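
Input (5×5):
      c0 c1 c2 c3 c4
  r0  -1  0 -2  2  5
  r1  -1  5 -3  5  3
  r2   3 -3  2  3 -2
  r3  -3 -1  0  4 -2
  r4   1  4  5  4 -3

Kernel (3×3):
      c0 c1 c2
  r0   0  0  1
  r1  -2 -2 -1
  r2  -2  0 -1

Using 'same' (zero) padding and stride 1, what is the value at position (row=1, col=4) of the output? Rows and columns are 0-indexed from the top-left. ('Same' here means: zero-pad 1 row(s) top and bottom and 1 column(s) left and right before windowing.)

The receptive field on the zero-padded input at this output position is [2 5 0 / 5 3 0 / 3 -2 0]. Elementwise product with the kernel and sum: 0·1 + 5·-2 + 3·-2 + 0·-1 + 3·-2 + 0·-1.

-22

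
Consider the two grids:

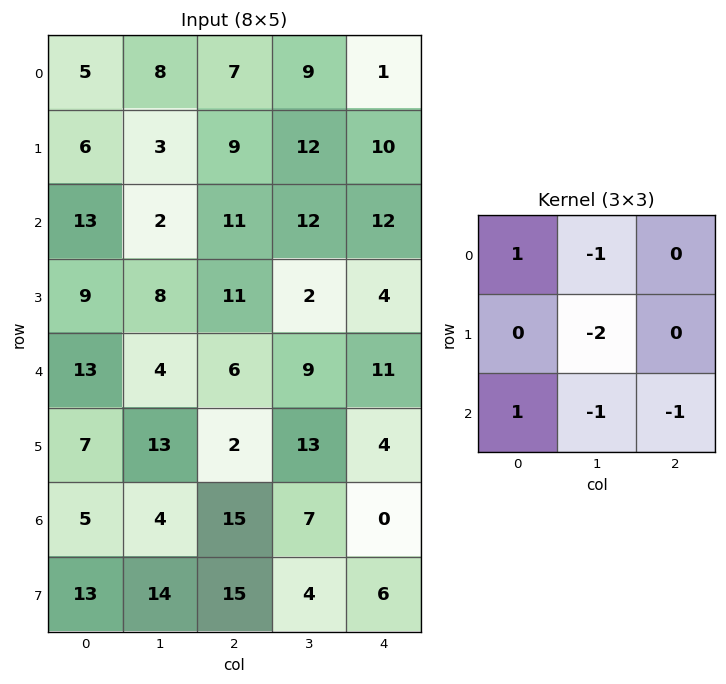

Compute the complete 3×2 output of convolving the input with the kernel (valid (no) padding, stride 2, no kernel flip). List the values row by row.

Output[0,0]: The receptive field on the input at this output position is [5 8 7 / 6 3 9 / 13 2 11]. Elementwise product with the kernel and sum: 5·1 + 8·-1 + 3·-2 + 13·1 + 2·-1 + 11·-1.

-9 -39
-2 -19
-31 -21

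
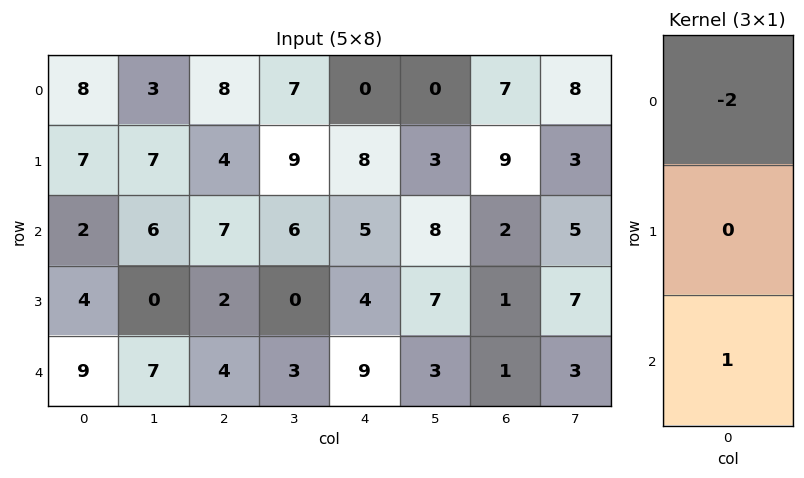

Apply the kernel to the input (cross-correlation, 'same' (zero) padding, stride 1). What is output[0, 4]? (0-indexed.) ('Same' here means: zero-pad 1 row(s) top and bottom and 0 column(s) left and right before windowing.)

The receptive field on the zero-padded input at this output position is [0 / 0 / 8]. Elementwise product with the kernel and sum: 0·-2 + 8·1.

8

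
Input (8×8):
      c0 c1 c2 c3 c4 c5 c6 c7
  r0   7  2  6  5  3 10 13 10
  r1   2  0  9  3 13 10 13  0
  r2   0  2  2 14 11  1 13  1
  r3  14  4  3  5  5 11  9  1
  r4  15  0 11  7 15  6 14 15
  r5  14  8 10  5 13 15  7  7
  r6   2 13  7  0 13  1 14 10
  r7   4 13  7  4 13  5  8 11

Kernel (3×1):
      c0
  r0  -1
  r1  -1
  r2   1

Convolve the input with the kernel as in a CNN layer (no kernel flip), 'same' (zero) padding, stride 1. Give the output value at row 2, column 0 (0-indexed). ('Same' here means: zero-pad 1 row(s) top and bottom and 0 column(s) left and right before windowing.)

The receptive field on the zero-padded input at this output position is [2 / 0 / 14]. Elementwise product with the kernel and sum: 2·-1 + 0·-1 + 14·1.

12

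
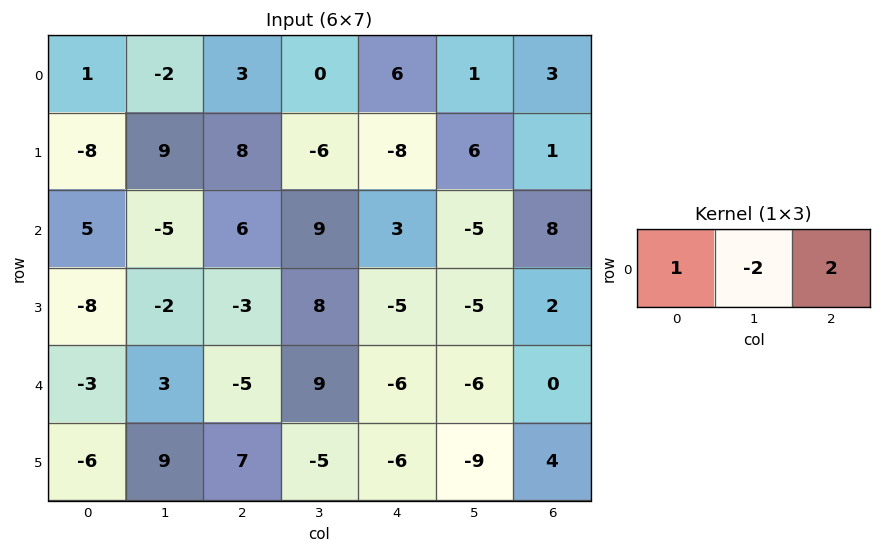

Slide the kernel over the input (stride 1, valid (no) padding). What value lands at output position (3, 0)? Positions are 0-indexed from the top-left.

The receptive field on the input at this output position is [-8 -2 -3]. Elementwise product with the kernel and sum: -8·1 + -2·-2 + -3·2.

-10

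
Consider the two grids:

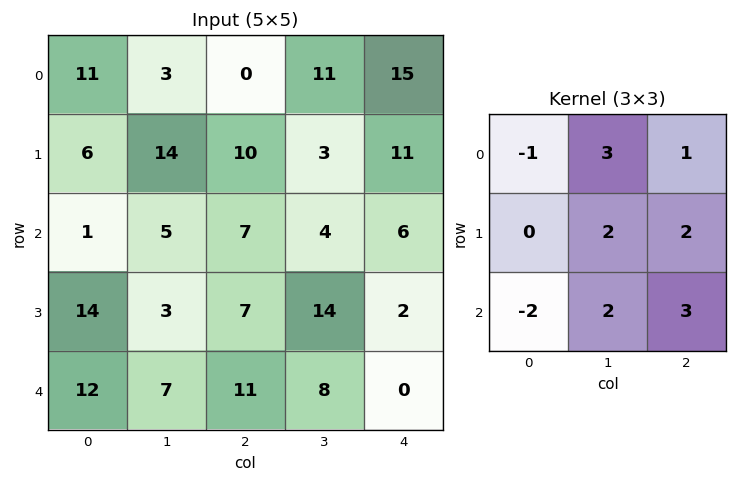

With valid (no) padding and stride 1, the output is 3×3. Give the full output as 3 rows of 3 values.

75 50 88
69 91 50
64 94 37

Output[0,0]: The receptive field on the input at this output position is [11 3 0 / 6 14 10 / 1 5 7]. Elementwise product with the kernel and sum: 11·-1 + 3·3 + 0·1 + 14·2 + 10·2 + 1·-2 + 5·2 + 7·3.
Output[0,1]: The receptive field on the input at this output position is [3 0 11 / 14 10 3 / 5 7 4]. Elementwise product with the kernel and sum: 3·-1 + 0·3 + 11·1 + 10·2 + 3·2 + 5·-2 + 7·2 + 4·3.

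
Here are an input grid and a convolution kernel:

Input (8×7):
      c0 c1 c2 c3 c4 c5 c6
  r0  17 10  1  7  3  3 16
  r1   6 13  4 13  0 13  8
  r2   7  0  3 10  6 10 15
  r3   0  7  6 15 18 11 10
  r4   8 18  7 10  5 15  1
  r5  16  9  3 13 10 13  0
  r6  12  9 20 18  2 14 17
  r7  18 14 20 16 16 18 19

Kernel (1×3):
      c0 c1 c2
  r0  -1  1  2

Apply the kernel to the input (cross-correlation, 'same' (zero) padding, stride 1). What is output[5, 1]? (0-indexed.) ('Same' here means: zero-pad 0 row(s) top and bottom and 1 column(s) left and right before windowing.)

-1

The receptive field on the zero-padded input at this output position is [16 9 3]. Elementwise product with the kernel and sum: 16·-1 + 9·1 + 3·2.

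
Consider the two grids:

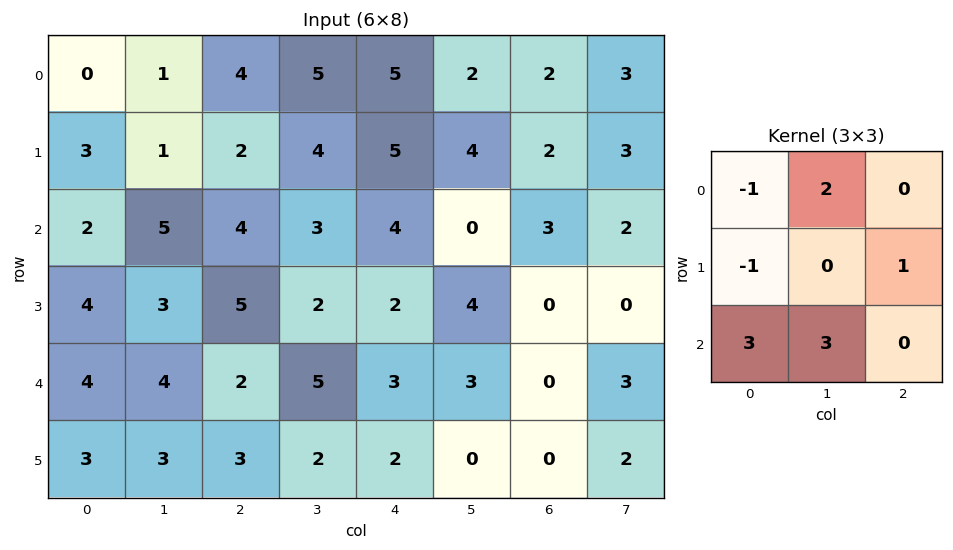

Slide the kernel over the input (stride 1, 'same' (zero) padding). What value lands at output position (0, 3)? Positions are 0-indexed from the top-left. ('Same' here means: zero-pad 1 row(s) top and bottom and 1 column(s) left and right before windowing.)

The receptive field on the zero-padded input at this output position is [0 0 0 / 4 5 5 / 2 4 5]. Elementwise product with the kernel and sum: 0·-1 + 0·2 + 4·-1 + 5·1 + 2·3 + 4·3.

19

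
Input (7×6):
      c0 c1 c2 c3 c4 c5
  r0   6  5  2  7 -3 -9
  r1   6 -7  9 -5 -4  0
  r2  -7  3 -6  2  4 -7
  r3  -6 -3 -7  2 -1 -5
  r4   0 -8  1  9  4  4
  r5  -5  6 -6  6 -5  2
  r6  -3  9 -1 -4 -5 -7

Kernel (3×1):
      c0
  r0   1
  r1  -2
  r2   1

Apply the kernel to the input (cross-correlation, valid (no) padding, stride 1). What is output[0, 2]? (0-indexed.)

The receptive field on the input at this output position is [2 / 9 / -6]. Elementwise product with the kernel and sum: 2·1 + 9·-2 + -6·1.

-22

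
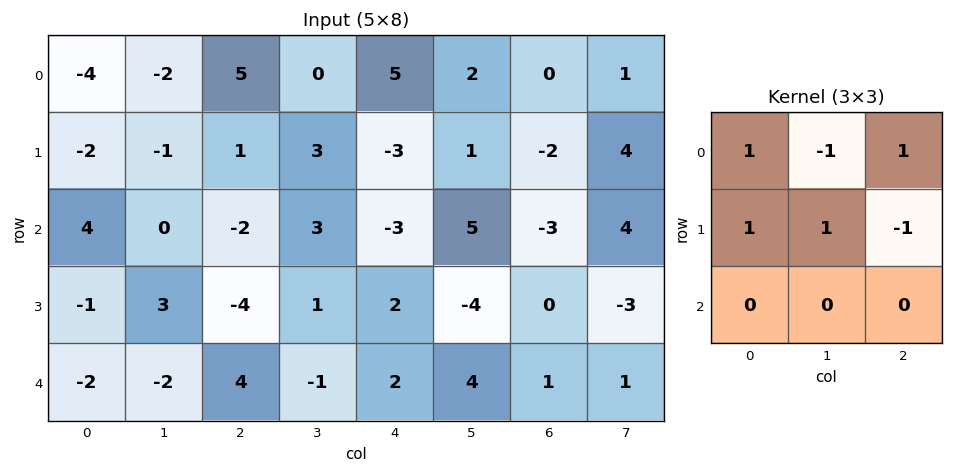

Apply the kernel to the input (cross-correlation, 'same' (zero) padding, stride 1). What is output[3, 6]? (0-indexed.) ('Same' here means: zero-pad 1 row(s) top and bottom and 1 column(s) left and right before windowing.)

The receptive field on the zero-padded input at this output position is [5 -3 4 / -4 0 -3 / 4 1 1]. Elementwise product with the kernel and sum: 5·1 + -3·-1 + 4·1 + -4·1 + 0·1 + -3·-1.

11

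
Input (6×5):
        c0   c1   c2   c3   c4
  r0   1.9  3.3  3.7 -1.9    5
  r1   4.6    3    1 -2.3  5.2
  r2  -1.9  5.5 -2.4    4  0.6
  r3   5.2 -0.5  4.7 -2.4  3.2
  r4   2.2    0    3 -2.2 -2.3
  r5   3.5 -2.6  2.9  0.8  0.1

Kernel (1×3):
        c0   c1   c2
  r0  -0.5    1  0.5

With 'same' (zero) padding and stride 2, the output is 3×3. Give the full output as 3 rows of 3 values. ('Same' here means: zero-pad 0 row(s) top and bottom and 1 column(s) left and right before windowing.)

3.55 1.1 5.95
0.85 -3.15 -1.4
2.2 1.9 -1.2

Output[0,0]: The receptive field on the zero-padded input at this output position is [0 1.9 3.3]. Elementwise product with the kernel and sum: 0·-0.5 + 1.9·1 + 3.3·0.5.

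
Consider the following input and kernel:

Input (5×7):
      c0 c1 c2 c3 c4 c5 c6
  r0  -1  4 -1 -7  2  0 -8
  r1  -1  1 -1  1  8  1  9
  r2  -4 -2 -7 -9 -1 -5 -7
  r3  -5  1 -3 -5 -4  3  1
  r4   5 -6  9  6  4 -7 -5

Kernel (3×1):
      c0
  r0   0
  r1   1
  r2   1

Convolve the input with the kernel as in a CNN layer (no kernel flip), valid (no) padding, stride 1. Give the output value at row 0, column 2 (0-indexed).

-8

The receptive field on the input at this output position is [-1 / -1 / -7]. Elementwise product with the kernel and sum: -1·1 + -7·1.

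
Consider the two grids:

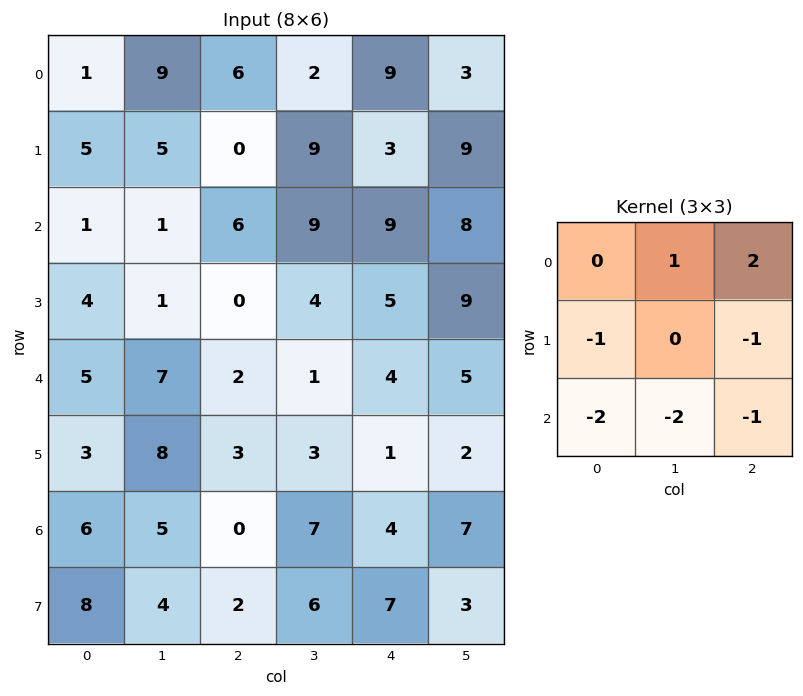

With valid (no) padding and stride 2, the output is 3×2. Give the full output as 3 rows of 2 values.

Output[0,0]: The receptive field on the input at this output position is [1 9 6 / 5 5 0 / 1 1 6]. Elementwise product with the kernel and sum: 9·1 + 6·2 + 5·-1 + 0·-1 + 1·-2 + 1·-2 + 6·-1.
Output[0,1]: The receptive field on the input at this output position is [6 2 9 / 0 9 3 / 6 9 9]. Elementwise product with the kernel and sum: 2·1 + 9·2 + 0·-1 + 3·-1 + 6·-2 + 9·-2 + 9·-1.

6 -22
-17 12
-17 -13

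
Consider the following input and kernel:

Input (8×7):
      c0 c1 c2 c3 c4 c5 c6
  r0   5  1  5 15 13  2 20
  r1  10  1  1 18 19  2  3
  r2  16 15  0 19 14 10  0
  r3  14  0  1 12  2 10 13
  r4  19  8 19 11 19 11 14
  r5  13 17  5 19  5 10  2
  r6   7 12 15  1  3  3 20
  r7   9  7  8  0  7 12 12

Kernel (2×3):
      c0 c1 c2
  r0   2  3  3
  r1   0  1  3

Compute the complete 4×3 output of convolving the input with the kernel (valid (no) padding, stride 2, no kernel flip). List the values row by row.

Output[0,0]: The receptive field on the input at this output position is [5 1 5 / 10 1 1]. Elementwise product with the kernel and sum: 5·2 + 1·3 + 5·3 + 1·1 + 1·3.

32 169 103
80 117 107
151 162 129
126 63 123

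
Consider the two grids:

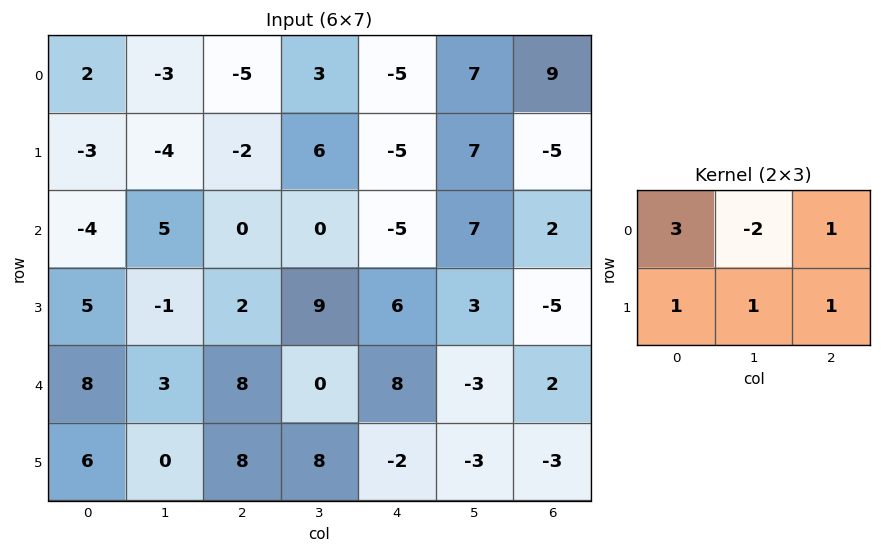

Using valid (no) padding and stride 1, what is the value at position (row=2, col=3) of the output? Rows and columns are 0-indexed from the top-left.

35

The receptive field on the input at this output position is [0 -5 7 / 9 6 3]. Elementwise product with the kernel and sum: 0·3 + -5·-2 + 7·1 + 9·1 + 6·1 + 3·1.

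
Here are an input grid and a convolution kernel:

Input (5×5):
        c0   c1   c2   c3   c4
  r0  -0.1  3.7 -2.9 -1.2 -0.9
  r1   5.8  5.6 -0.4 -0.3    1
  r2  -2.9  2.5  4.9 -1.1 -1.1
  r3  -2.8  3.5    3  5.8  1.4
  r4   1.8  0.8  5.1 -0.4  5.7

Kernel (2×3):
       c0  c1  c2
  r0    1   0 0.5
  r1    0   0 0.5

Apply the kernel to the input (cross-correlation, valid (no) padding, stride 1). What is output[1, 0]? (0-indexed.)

8.05

The receptive field on the input at this output position is [5.8 5.6 -0.4 / -2.9 2.5 4.9]. Elementwise product with the kernel and sum: 5.8·1 + -0.4·0.5 + 4.9·0.5.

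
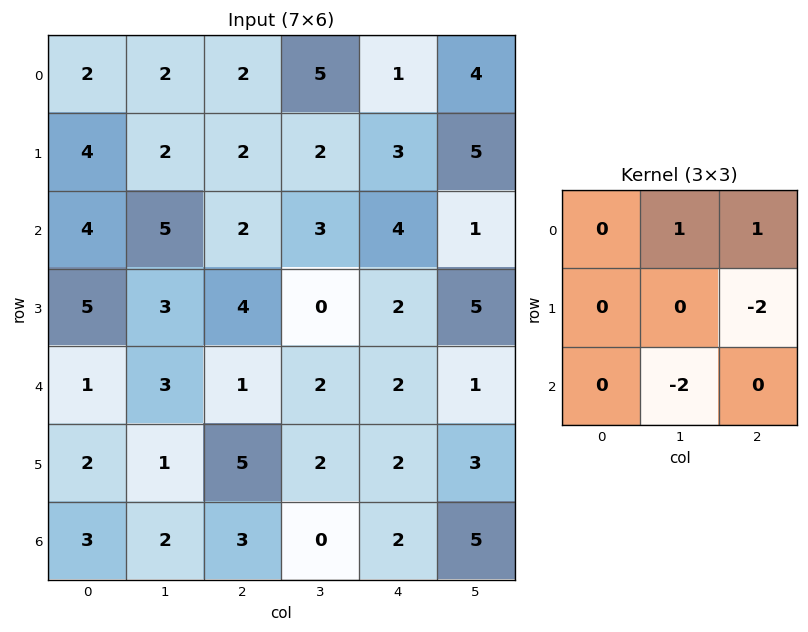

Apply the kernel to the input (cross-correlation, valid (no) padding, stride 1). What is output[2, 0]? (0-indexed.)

-7

The receptive field on the input at this output position is [4 5 2 / 5 3 4 / 1 3 1]. Elementwise product with the kernel and sum: 5·1 + 2·1 + 4·-2 + 3·-2.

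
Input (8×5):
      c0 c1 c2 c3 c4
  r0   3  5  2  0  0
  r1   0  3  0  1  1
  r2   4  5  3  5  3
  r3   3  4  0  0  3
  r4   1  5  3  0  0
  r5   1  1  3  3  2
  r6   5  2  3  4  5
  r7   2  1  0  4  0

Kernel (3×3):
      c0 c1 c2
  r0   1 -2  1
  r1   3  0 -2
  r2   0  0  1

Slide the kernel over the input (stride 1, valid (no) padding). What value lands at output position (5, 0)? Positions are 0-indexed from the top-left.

11

The receptive field on the input at this output position is [1 1 3 / 5 2 3 / 2 1 0]. Elementwise product with the kernel and sum: 1·1 + 1·-2 + 3·1 + 5·3 + 3·-2 + 0·1.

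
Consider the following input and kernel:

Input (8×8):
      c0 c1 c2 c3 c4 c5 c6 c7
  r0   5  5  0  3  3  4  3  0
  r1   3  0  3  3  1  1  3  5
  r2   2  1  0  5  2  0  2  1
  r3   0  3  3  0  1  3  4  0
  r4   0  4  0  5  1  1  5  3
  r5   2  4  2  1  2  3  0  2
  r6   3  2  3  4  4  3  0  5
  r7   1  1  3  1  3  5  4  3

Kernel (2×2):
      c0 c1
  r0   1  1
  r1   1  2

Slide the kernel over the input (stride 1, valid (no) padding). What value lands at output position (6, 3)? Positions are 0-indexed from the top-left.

15

The receptive field on the input at this output position is [4 4 / 1 3]. Elementwise product with the kernel and sum: 4·1 + 4·1 + 1·1 + 3·2.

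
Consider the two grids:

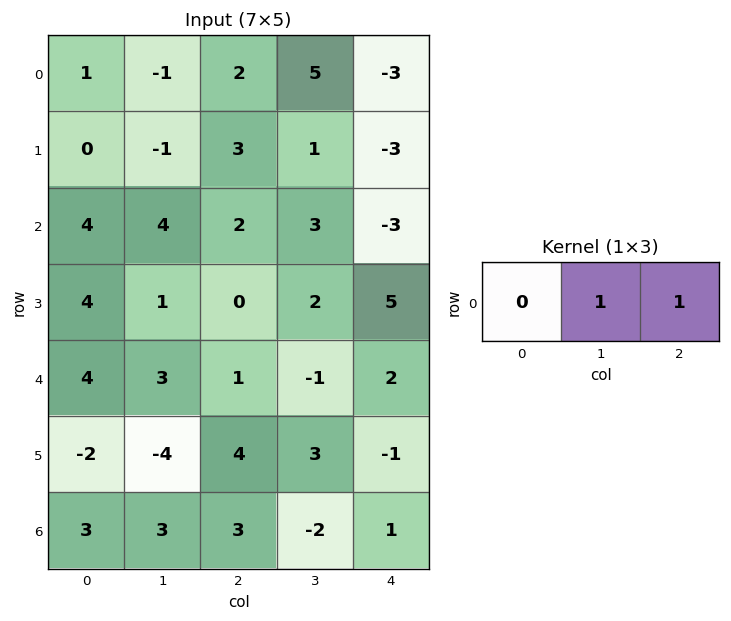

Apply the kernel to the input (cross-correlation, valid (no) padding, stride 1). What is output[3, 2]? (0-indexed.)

The receptive field on the input at this output position is [0 2 5]. Elementwise product with the kernel and sum: 2·1 + 5·1.

7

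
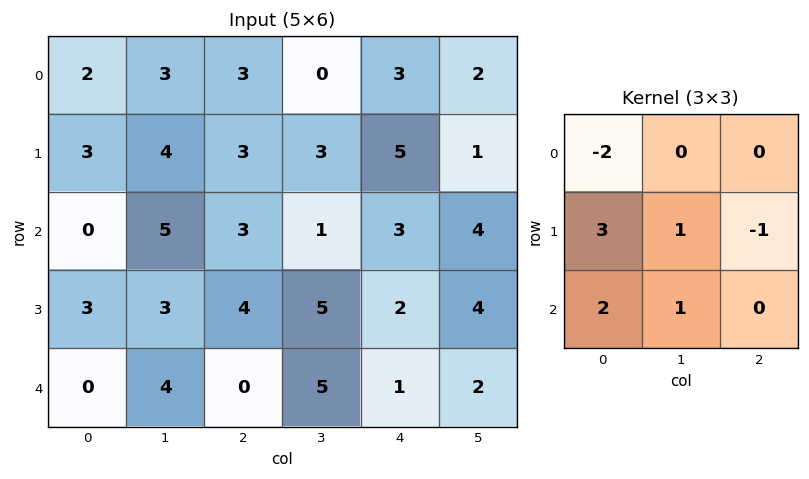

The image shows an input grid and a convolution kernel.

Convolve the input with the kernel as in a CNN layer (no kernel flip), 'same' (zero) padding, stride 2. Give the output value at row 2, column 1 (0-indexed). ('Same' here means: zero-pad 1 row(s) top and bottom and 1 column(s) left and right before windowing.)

1

The receptive field on the zero-padded input at this output position is [3 4 5 / 4 0 5 / 0 0 0]. Elementwise product with the kernel and sum: 3·-2 + 4·3 + 0·1 + 5·-1 + 0·2 + 0·1.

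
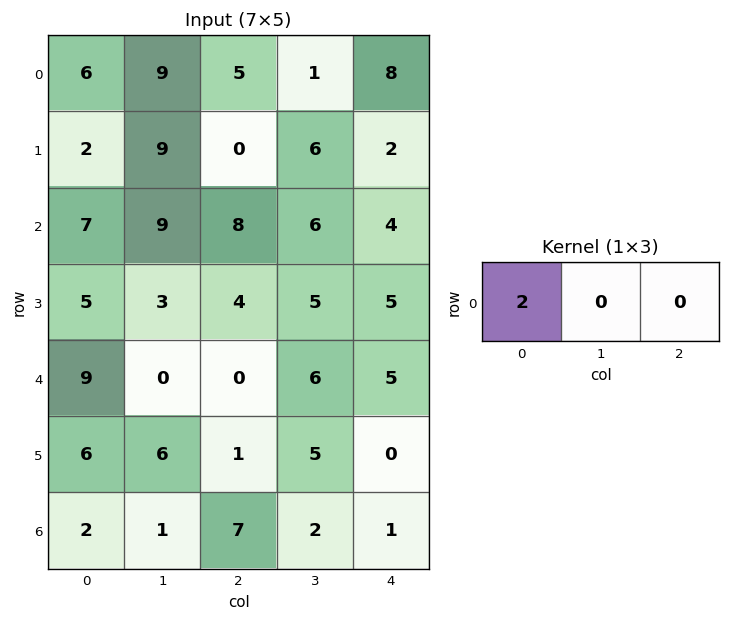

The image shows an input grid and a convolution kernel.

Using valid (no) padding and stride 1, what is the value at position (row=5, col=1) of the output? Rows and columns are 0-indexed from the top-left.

12

The receptive field on the input at this output position is [6 1 5]. Elementwise product with the kernel and sum: 6·2.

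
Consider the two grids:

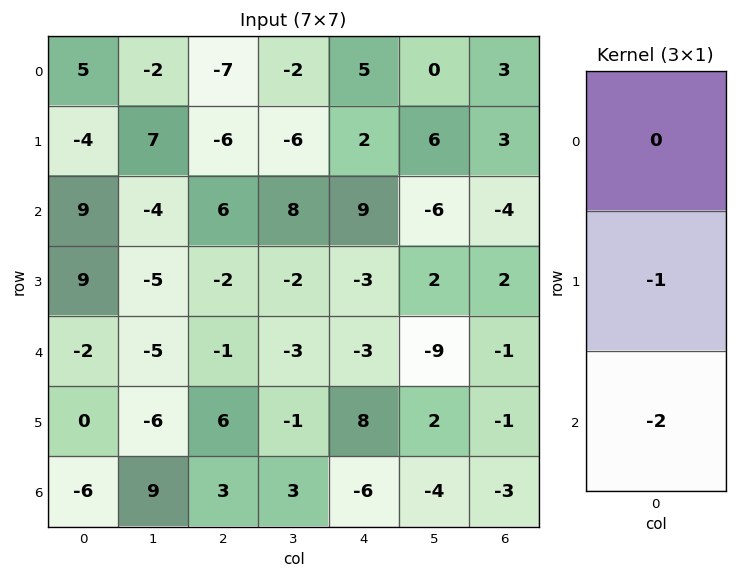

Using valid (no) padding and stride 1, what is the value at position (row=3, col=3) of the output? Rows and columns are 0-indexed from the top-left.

The receptive field on the input at this output position is [-2 / -3 / -1]. Elementwise product with the kernel and sum: -3·-1 + -1·-2.

5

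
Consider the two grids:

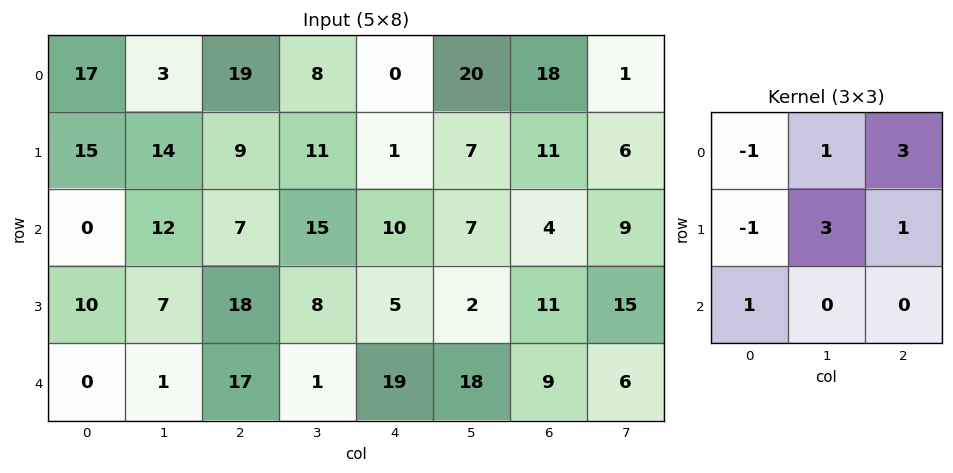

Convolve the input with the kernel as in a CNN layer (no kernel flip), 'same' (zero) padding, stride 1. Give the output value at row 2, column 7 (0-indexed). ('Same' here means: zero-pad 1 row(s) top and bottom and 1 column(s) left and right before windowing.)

The receptive field on the zero-padded input at this output position is [11 6 0 / 4 9 0 / 11 15 0]. Elementwise product with the kernel and sum: 11·-1 + 6·1 + 0·3 + 4·-1 + 9·3 + 0·1 + 11·1.

29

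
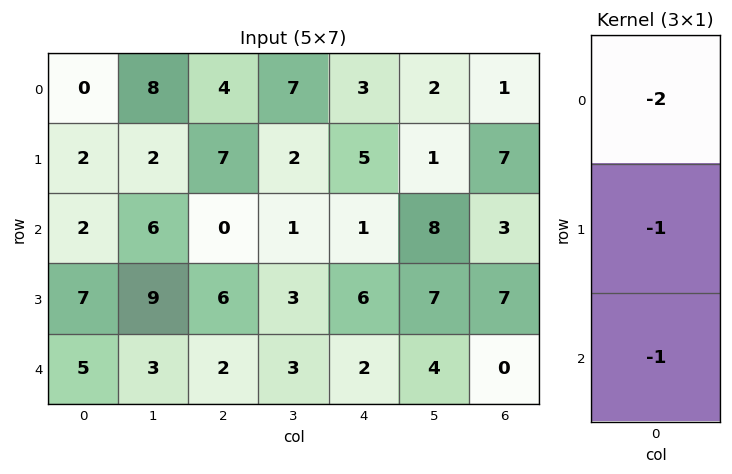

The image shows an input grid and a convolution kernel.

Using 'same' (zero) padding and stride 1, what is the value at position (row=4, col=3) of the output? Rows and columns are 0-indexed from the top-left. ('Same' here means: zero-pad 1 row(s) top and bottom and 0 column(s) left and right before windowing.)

The receptive field on the zero-padded input at this output position is [3 / 3 / 0]. Elementwise product with the kernel and sum: 3·-2 + 3·-1 + 0·-1.

-9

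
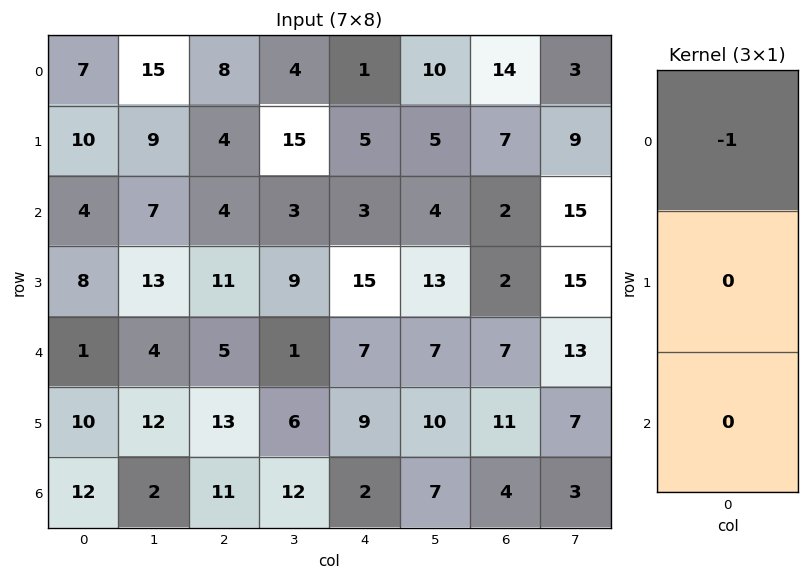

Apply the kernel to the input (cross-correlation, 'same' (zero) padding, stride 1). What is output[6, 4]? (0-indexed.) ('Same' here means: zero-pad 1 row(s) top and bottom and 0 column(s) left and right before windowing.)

The receptive field on the zero-padded input at this output position is [9 / 2 / 0]. Elementwise product with the kernel and sum: 9·-1.

-9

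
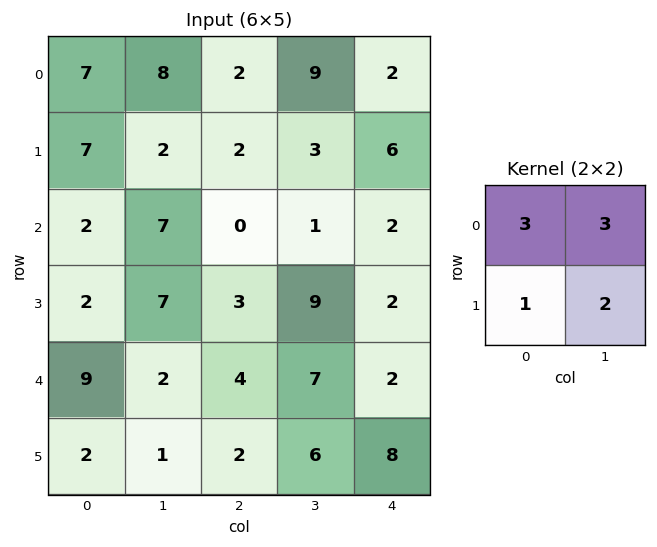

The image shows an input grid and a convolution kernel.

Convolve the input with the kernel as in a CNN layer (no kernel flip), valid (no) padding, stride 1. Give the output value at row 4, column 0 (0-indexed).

37

The receptive field on the input at this output position is [9 2 / 2 1]. Elementwise product with the kernel and sum: 9·3 + 2·3 + 2·1 + 1·2.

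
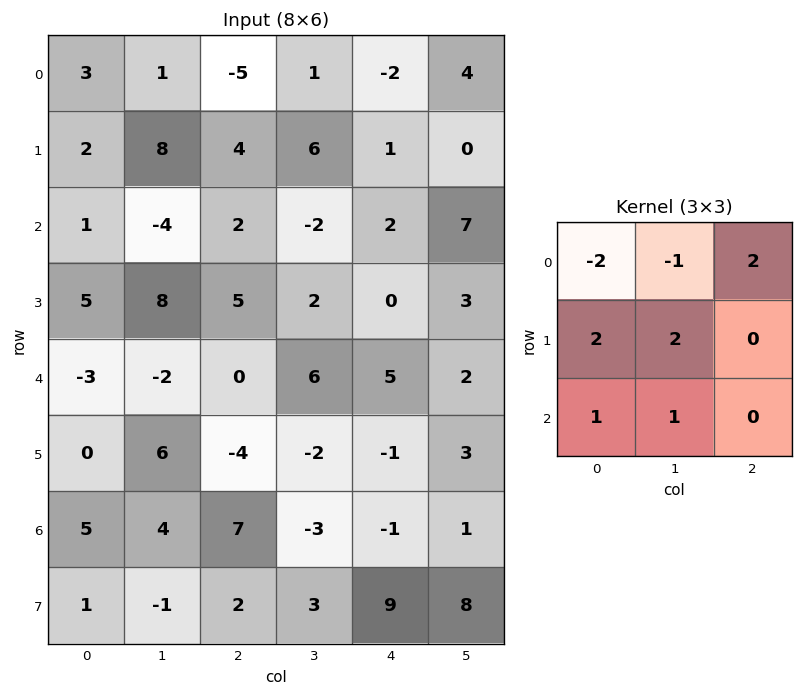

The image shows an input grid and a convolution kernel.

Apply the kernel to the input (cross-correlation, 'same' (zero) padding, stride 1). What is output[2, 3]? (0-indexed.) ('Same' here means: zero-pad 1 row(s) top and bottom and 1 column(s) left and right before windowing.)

-5

The receptive field on the zero-padded input at this output position is [4 6 1 / 2 -2 2 / 5 2 0]. Elementwise product with the kernel and sum: 4·-2 + 6·-1 + 1·2 + 2·2 + -2·2 + 5·1 + 2·1.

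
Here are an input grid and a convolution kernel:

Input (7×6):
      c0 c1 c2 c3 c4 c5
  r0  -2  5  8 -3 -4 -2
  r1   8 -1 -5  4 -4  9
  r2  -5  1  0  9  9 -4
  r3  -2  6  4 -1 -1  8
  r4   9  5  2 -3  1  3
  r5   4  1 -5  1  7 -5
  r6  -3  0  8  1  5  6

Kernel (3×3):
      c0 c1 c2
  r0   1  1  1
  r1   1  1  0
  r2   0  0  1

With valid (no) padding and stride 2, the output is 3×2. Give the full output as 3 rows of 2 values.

18 9
2 22
29 1

Output[0,0]: The receptive field on the input at this output position is [-2 5 8 / 8 -1 -5 / -5 1 0]. Elementwise product with the kernel and sum: -2·1 + 5·1 + 8·1 + 8·1 + -1·1 + 0·1.
Output[0,1]: The receptive field on the input at this output position is [8 -3 -4 / -5 4 -4 / 0 9 9]. Elementwise product with the kernel and sum: 8·1 + -3·1 + -4·1 + -5·1 + 4·1 + 9·1.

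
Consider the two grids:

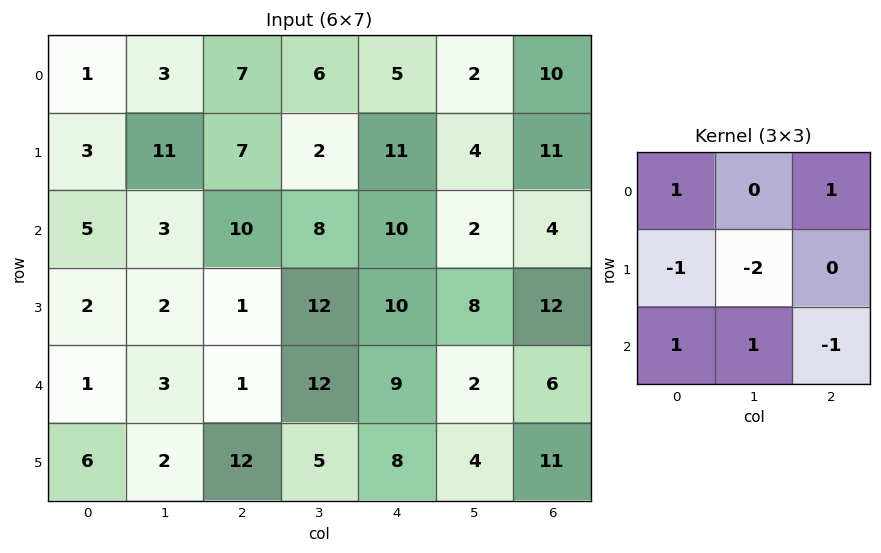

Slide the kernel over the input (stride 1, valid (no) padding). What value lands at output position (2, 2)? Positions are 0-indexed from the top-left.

The receptive field on the input at this output position is [10 8 10 / 1 12 10 / 1 12 9]. Elementwise product with the kernel and sum: 10·1 + 10·1 + 1·-1 + 12·-2 + 1·1 + 12·1 + 9·-1.

-1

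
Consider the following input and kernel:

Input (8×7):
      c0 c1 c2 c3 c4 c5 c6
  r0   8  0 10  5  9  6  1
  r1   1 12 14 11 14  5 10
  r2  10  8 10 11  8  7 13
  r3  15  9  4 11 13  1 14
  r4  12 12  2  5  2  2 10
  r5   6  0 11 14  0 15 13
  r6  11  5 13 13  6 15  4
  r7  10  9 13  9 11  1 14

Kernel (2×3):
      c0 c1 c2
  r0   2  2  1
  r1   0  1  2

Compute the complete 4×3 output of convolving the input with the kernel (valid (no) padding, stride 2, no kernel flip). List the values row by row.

Output[0,0]: The receptive field on the input at this output position is [8 0 10 / 1 12 14]. Elementwise product with the kernel and sum: 8·2 + 0·2 + 10·1 + 12·1 + 14·2.

66 78 56
63 87 72
72 30 59
80 89 75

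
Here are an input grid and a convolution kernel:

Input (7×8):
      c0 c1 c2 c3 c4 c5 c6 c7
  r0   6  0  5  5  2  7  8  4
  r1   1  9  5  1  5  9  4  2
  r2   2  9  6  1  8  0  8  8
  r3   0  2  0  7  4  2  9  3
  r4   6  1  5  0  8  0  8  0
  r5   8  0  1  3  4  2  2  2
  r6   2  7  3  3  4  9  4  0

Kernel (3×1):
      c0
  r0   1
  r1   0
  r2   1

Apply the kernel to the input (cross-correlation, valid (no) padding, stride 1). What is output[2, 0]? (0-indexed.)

8

The receptive field on the input at this output position is [2 / 0 / 6]. Elementwise product with the kernel and sum: 2·1 + 6·1.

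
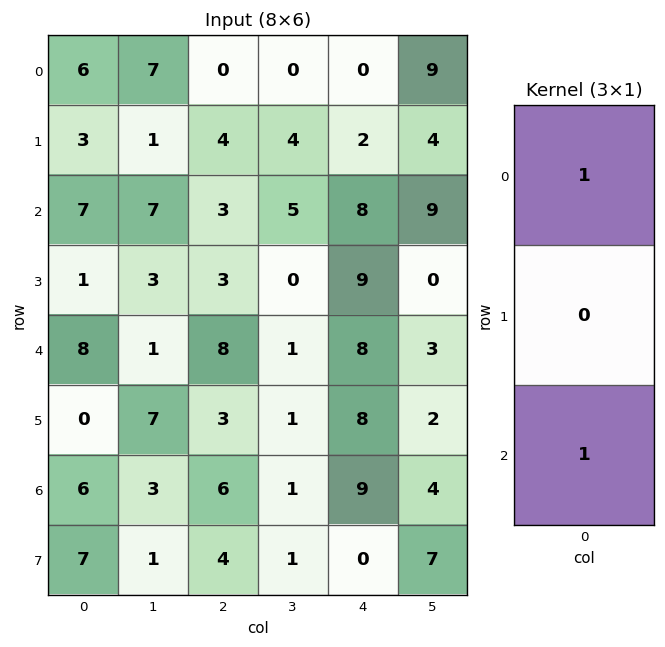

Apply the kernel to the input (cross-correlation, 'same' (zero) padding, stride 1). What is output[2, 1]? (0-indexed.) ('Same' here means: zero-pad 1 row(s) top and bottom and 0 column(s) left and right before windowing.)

The receptive field on the zero-padded input at this output position is [1 / 7 / 3]. Elementwise product with the kernel and sum: 1·1 + 3·1.

4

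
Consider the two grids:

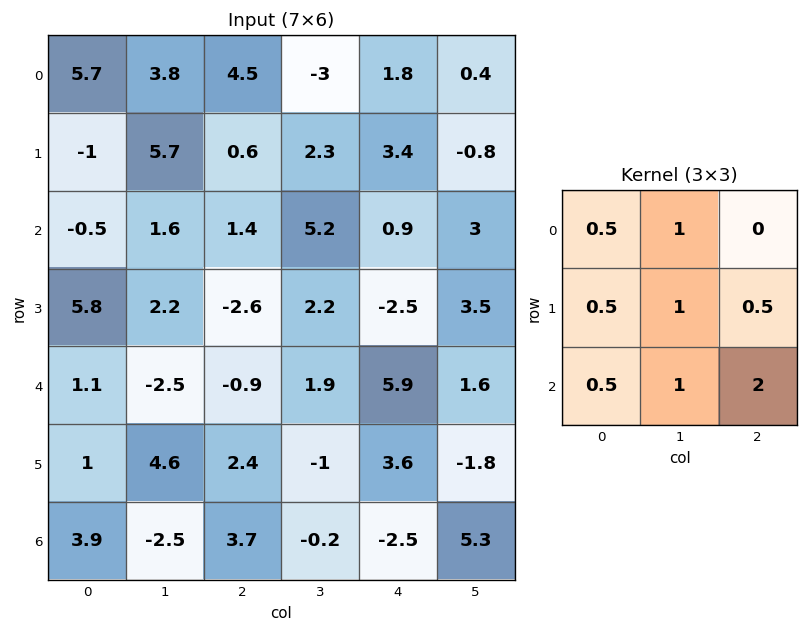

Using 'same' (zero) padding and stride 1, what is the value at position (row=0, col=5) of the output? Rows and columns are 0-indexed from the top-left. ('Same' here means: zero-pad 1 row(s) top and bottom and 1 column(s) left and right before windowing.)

2.2

The receptive field on the zero-padded input at this output position is [0 0 0 / 1.8 0.4 0 / 3.4 -0.8 0]. Elementwise product with the kernel and sum: 0·0.5 + 0·1 + 1.8·0.5 + 0.4·1 + 0·0.5 + 3.4·0.5 + -0.8·1 + 0·2.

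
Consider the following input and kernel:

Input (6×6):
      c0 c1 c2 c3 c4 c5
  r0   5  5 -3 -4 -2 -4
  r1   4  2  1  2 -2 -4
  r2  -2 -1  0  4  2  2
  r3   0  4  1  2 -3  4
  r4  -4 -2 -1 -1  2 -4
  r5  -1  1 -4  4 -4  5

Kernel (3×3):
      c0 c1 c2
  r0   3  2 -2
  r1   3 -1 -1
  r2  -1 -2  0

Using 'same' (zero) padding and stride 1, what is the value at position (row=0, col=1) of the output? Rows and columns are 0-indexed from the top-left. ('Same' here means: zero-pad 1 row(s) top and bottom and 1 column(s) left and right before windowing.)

5

The receptive field on the zero-padded input at this output position is [0 0 0 / 5 5 -3 / 4 2 1]. Elementwise product with the kernel and sum: 0·3 + 0·2 + 0·-2 + 5·3 + 5·-1 + -3·-1 + 4·-1 + 2·-2.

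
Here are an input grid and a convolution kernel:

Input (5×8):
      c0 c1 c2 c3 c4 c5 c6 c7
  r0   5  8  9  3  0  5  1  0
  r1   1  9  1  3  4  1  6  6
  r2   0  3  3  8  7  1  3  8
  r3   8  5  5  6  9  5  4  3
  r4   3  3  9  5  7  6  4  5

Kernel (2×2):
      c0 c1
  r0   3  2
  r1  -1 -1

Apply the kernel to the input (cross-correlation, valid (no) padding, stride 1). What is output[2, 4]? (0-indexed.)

9

The receptive field on the input at this output position is [7 1 / 9 5]. Elementwise product with the kernel and sum: 7·3 + 1·2 + 9·-1 + 5·-1.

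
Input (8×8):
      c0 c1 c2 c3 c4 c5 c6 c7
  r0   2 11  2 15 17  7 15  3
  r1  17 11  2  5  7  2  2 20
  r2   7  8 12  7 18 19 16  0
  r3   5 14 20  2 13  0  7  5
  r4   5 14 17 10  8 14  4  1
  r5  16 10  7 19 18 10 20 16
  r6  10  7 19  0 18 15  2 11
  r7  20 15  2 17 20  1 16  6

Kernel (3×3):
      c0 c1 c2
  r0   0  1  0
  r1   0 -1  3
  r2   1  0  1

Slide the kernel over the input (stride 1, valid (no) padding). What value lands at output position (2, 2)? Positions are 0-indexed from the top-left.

69

The receptive field on the input at this output position is [12 7 18 / 20 2 13 / 17 10 8]. Elementwise product with the kernel and sum: 7·1 + 2·-1 + 13·3 + 17·1 + 8·1.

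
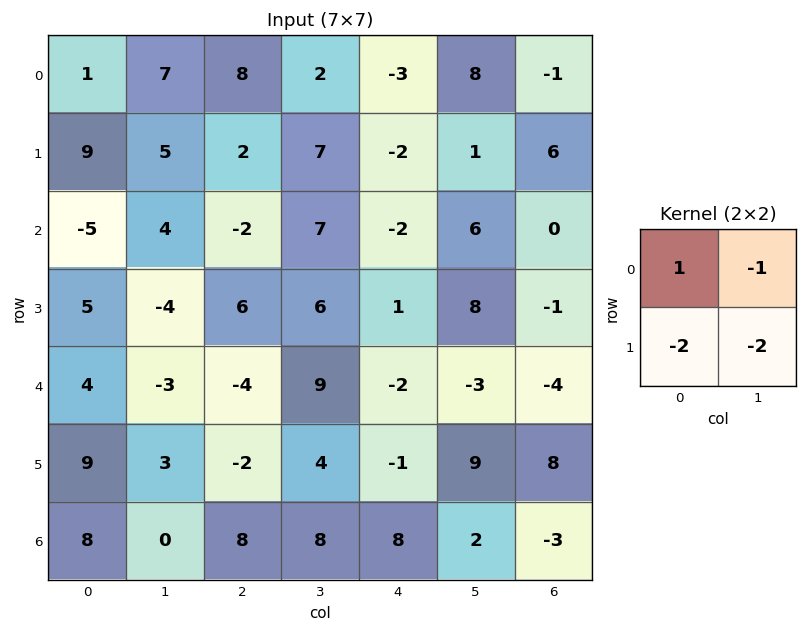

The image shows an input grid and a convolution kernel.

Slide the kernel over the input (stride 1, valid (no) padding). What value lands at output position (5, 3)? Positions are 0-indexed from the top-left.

The receptive field on the input at this output position is [4 -1 / 8 8]. Elementwise product with the kernel and sum: 4·1 + -1·-1 + 8·-2 + 8·-2.

-27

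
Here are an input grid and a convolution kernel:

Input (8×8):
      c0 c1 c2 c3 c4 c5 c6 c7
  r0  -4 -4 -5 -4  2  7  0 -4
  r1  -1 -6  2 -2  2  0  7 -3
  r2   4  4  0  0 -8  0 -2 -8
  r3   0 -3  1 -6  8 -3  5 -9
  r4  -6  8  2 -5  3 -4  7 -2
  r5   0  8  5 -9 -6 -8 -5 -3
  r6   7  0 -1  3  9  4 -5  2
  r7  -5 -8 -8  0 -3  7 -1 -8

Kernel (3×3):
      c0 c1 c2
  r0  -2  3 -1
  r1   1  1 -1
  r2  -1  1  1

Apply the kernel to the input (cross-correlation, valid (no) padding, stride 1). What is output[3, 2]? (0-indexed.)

The receptive field on the input at this output position is [1 -6 8 / 2 -5 3 / 5 -9 -6]. Elementwise product with the kernel and sum: 1·-2 + -6·3 + 8·-1 + 2·1 + -5·1 + 3·-1 + 5·-1 + -9·1 + -6·1.

-54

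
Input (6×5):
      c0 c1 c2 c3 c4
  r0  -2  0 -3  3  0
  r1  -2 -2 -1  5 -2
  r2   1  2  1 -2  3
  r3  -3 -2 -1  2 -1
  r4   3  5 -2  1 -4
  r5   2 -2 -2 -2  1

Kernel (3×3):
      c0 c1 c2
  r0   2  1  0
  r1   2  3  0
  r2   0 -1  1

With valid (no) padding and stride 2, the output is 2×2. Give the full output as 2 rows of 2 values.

-15 15
-15 -1

Output[0,0]: The receptive field on the input at this output position is [-2 0 -3 / -2 -2 -1 / 1 2 1]. Elementwise product with the kernel and sum: -2·2 + 0·1 + -2·2 + -2·3 + 2·-1 + 1·1.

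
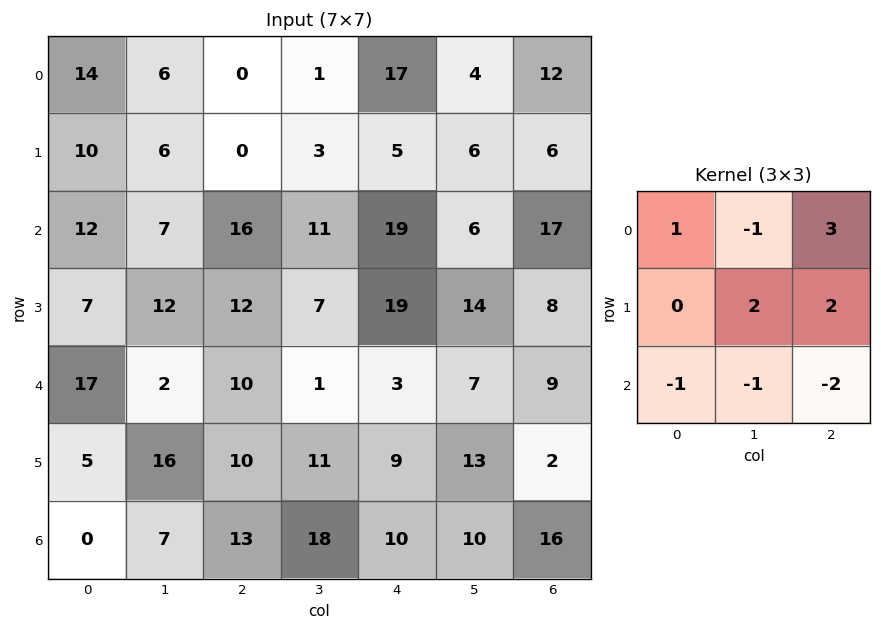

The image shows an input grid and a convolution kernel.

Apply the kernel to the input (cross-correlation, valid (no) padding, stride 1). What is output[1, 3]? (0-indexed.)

12

The receptive field on the input at this output position is [3 5 6 / 11 19 6 / 7 19 14]. Elementwise product with the kernel and sum: 3·1 + 5·-1 + 6·3 + 19·2 + 6·2 + 7·-1 + 19·-1 + 14·-2.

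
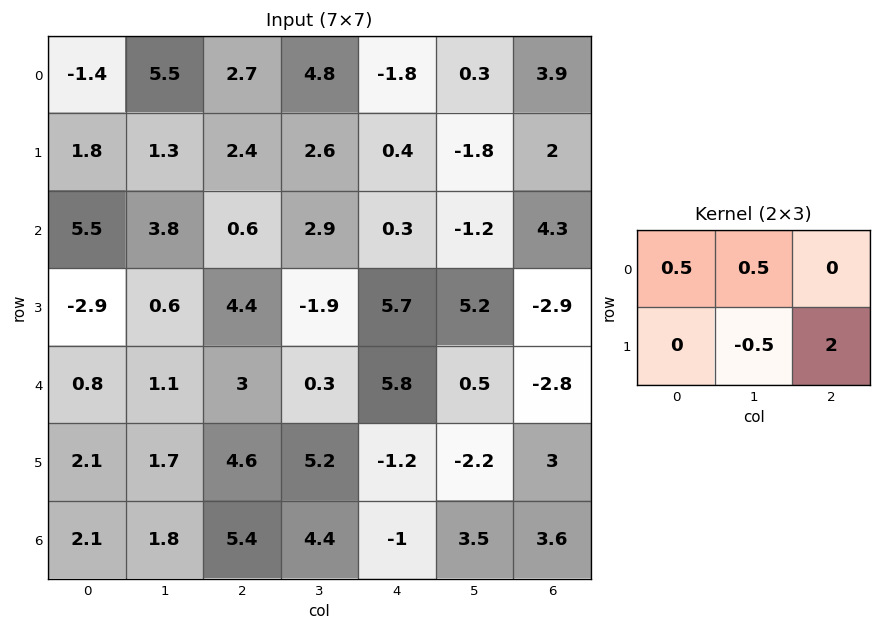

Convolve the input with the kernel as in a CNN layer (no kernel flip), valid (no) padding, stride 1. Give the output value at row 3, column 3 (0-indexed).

0

The receptive field on the input at this output position is [-1.9 5.7 5.2 / 0.3 5.8 0.5]. Elementwise product with the kernel and sum: -1.9·0.5 + 5.7·0.5 + 5.8·-0.5 + 0.5·2.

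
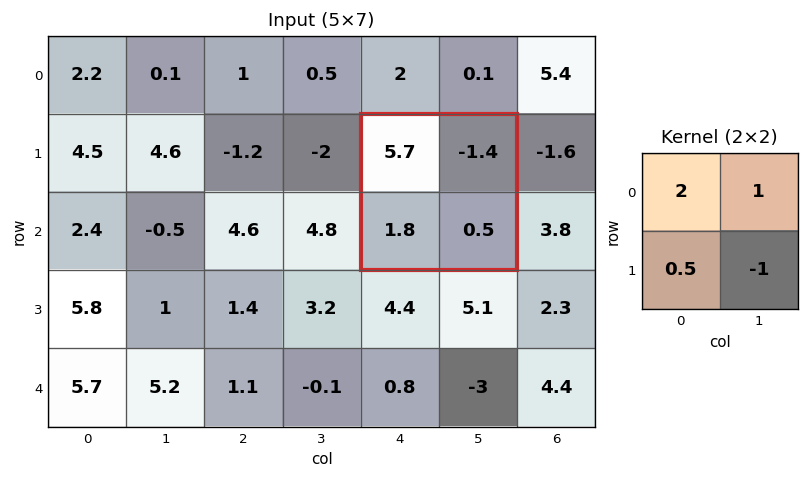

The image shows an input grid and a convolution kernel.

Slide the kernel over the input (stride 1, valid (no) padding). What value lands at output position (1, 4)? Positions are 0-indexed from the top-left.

The receptive field on the input at this output position is [5.7 -1.4 / 1.8 0.5]. Elementwise product with the kernel and sum: 5.7·2 + -1.4·1 + 1.8·0.5 + 0.5·-1.

10.4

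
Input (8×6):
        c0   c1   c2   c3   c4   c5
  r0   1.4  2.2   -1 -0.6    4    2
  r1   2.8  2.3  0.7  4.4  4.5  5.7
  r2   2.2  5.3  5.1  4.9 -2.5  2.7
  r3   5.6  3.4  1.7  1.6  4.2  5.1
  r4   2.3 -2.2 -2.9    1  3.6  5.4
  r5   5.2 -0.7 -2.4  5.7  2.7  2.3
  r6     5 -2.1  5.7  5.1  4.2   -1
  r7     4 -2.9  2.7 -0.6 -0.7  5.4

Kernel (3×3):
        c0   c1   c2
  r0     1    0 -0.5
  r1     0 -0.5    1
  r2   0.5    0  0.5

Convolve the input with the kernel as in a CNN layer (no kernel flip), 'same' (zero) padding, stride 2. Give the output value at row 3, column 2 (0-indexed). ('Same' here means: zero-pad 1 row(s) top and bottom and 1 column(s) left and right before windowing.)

The receptive field on the zero-padded input at this output position is [5.7 2.7 2.3 / 5.1 4.2 -1 / -0.6 -0.7 5.4]. Elementwise product with the kernel and sum: 5.7·1 + 2.3·-0.5 + 4.2·-0.5 + -1·1 + -0.6·0.5 + 5.4·0.5.

3.85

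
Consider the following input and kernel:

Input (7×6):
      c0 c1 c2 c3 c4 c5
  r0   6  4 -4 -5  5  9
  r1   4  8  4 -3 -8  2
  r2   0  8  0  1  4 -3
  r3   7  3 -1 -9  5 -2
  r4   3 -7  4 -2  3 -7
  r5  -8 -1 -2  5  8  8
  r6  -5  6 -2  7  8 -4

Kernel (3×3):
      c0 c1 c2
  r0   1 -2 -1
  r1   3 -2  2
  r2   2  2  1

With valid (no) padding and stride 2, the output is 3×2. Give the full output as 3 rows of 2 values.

22 9
-7 26
-13 23

Output[0,0]: The receptive field on the input at this output position is [6 4 -4 / 4 8 4 / 0 8 0]. Elementwise product with the kernel and sum: 6·1 + 4·-2 + -4·-1 + 4·3 + 8·-2 + 4·2 + 0·2 + 8·2 + 0·1.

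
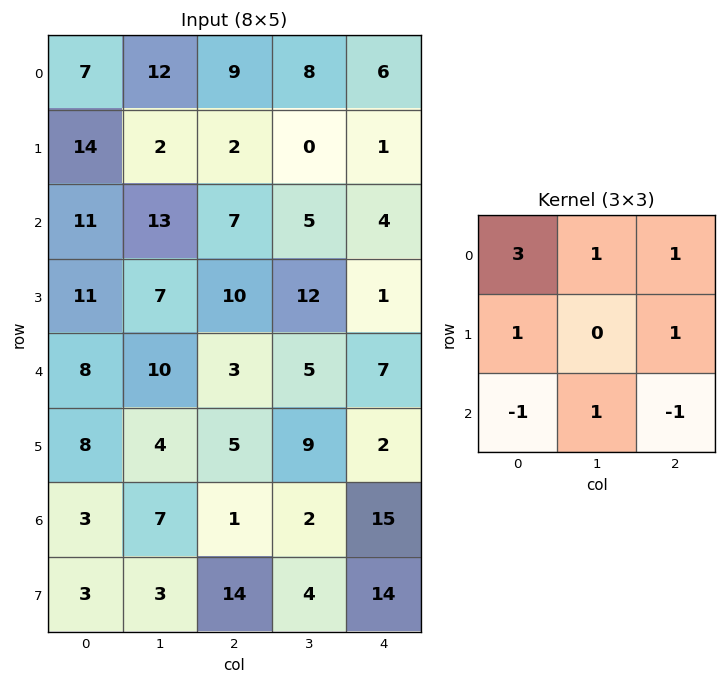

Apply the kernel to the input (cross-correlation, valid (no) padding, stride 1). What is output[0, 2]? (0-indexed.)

The receptive field on the input at this output position is [9 8 6 / 2 0 1 / 7 5 4]. Elementwise product with the kernel and sum: 9·3 + 8·1 + 6·1 + 2·1 + 1·1 + 7·-1 + 5·1 + 4·-1.

38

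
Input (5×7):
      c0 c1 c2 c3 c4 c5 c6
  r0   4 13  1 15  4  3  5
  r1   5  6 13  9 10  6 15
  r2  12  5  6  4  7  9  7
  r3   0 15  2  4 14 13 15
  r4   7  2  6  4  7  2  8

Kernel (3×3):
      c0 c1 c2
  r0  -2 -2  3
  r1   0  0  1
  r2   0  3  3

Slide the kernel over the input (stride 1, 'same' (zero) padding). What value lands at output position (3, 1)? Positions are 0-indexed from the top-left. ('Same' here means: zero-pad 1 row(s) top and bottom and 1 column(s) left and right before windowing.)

The receptive field on the zero-padded input at this output position is [12 5 6 / 0 15 2 / 7 2 6]. Elementwise product with the kernel and sum: 12·-2 + 5·-2 + 6·3 + 2·1 + 2·3 + 6·3.

10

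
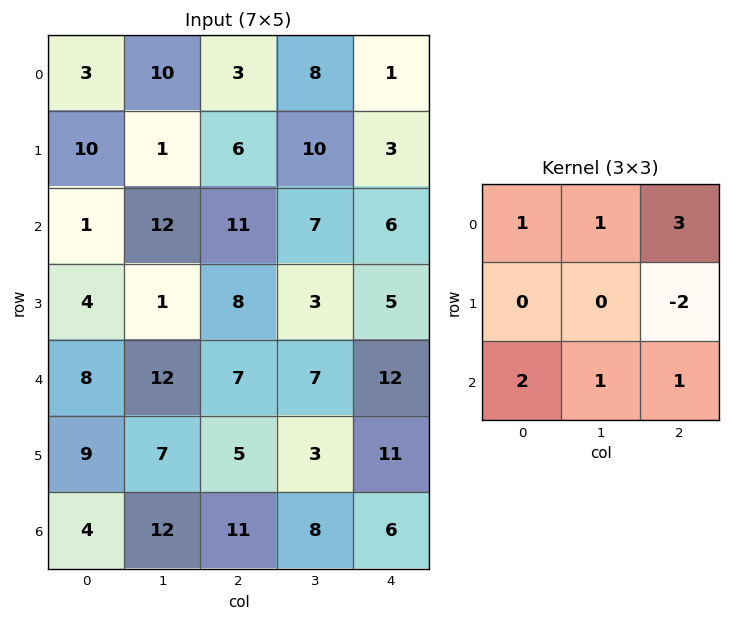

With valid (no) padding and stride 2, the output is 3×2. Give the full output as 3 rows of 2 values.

Output[0,0]: The receptive field on the input at this output position is [3 10 3 / 10 1 6 / 1 12 11]. Elementwise product with the kernel and sum: 3·1 + 10·1 + 3·3 + 6·-2 + 1·2 + 12·1 + 11·1.

35 43
65 59
62 64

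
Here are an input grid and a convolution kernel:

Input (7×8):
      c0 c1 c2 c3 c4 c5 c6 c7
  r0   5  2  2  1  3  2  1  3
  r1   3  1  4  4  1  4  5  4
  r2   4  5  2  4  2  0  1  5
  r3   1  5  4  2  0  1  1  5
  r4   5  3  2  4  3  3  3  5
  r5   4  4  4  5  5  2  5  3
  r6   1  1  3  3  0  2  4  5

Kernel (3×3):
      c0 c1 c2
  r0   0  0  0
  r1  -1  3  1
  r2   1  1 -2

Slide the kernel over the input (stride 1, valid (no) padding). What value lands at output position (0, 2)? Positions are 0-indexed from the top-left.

The receptive field on the input at this output position is [2 1 3 / 4 4 1 / 2 4 2]. Elementwise product with the kernel and sum: 4·-1 + 4·3 + 1·1 + 2·1 + 4·1 + 2·-2.

11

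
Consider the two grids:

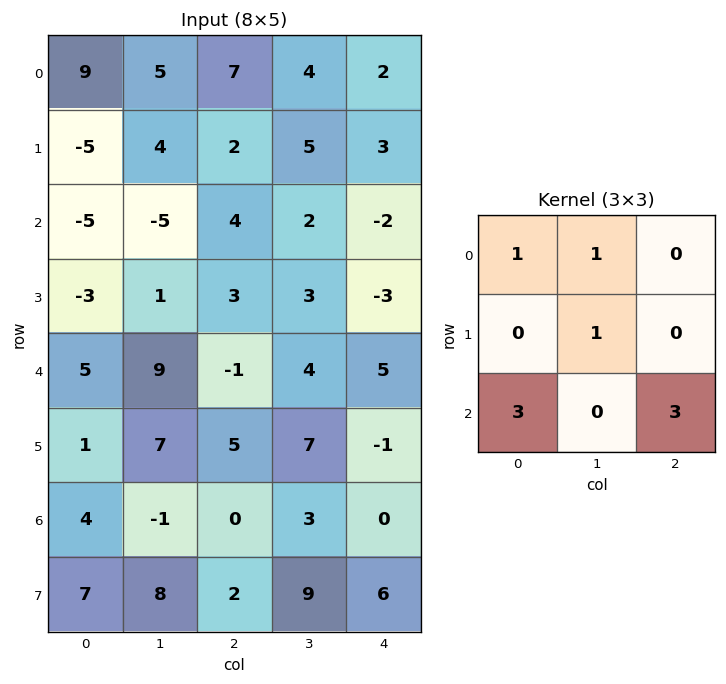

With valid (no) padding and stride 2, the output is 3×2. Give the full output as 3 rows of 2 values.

Output[0,0]: The receptive field on the input at this output position is [9 5 7 / -5 4 2 / -5 -5 4]. Elementwise product with the kernel and sum: 9·1 + 5·1 + 4·1 + -5·3 + 4·3.

15 22
3 21
33 10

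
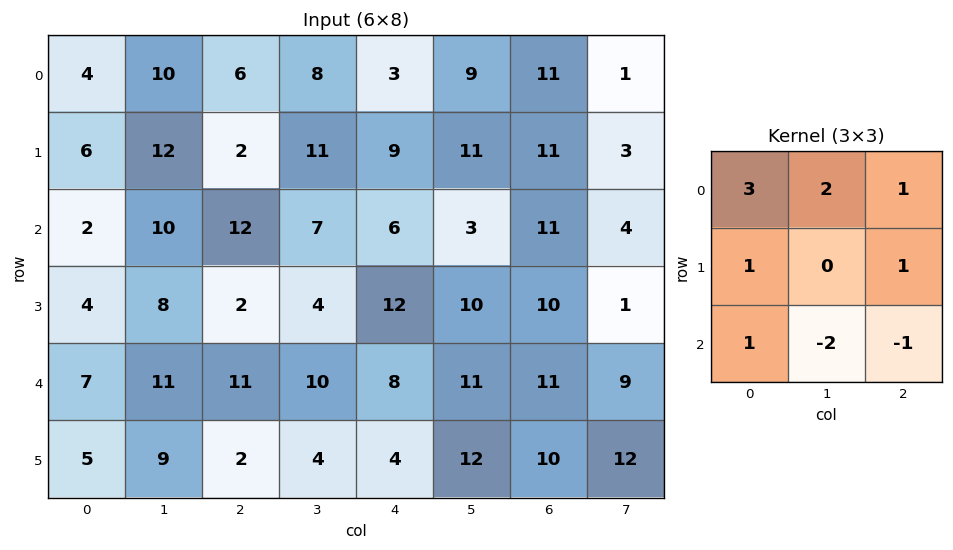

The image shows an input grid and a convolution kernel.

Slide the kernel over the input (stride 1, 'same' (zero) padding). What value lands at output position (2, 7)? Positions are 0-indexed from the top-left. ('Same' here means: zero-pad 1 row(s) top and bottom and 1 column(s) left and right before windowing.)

The receptive field on the zero-padded input at this output position is [11 3 0 / 11 4 0 / 10 1 0]. Elementwise product with the kernel and sum: 11·3 + 3·2 + 0·1 + 11·1 + 0·1 + 10·1 + 1·-2 + 0·-1.

58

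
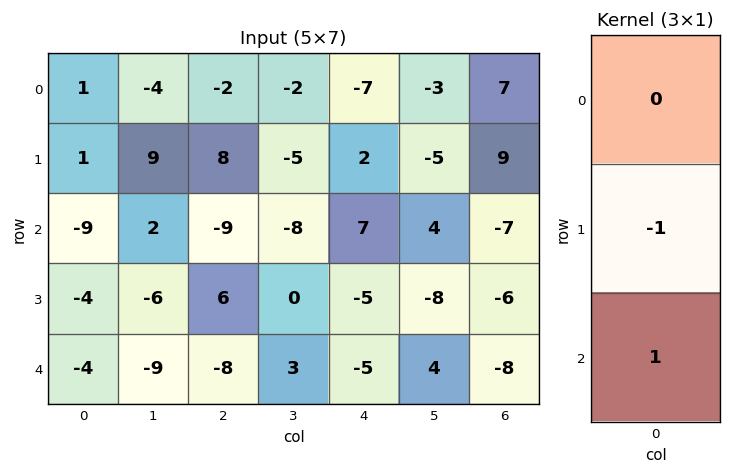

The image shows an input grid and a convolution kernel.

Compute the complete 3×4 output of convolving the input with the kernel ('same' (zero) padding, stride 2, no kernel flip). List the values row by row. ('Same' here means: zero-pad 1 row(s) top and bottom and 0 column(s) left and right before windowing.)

0 10 9 2
5 15 -12 1
4 8 5 8

Output[0,0]: The receptive field on the zero-padded input at this output position is [0 / 1 / 1]. Elementwise product with the kernel and sum: 1·-1 + 1·1.
Output[0,1]: The receptive field on the zero-padded input at this output position is [0 / -2 / 8]. Elementwise product with the kernel and sum: -2·-1 + 8·1.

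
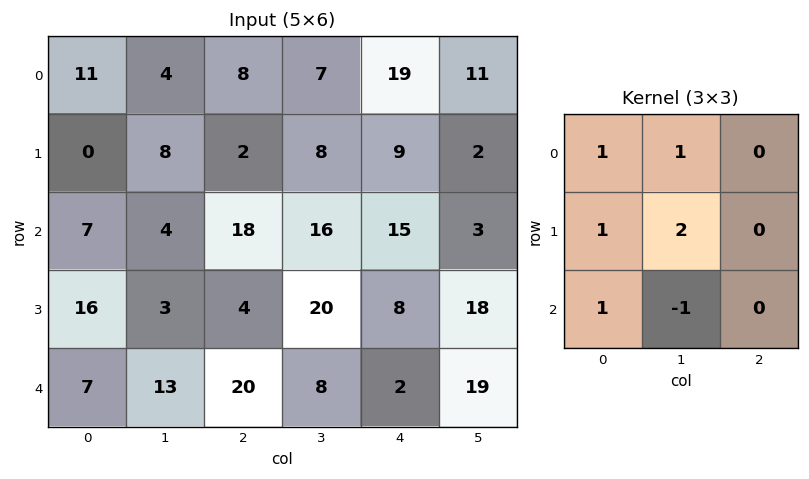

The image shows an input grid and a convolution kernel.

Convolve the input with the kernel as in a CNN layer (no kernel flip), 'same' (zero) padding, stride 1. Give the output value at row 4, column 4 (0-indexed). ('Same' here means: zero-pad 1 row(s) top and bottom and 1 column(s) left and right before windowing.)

The receptive field on the zero-padded input at this output position is [20 8 18 / 8 2 19 / 0 0 0]. Elementwise product with the kernel and sum: 20·1 + 8·1 + 8·1 + 2·2 + 0·1 + 0·-1.

40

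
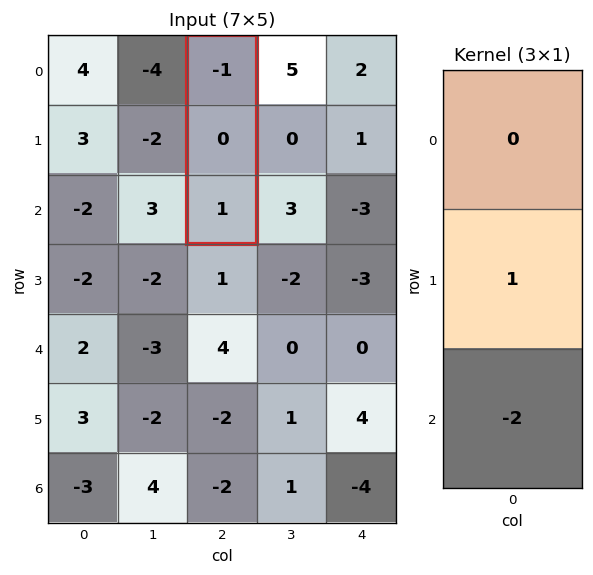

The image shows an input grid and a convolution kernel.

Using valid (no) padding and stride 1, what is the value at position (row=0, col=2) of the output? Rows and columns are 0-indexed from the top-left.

The receptive field on the input at this output position is [-1 / 0 / 1]. Elementwise product with the kernel and sum: 0·1 + 1·-2.

-2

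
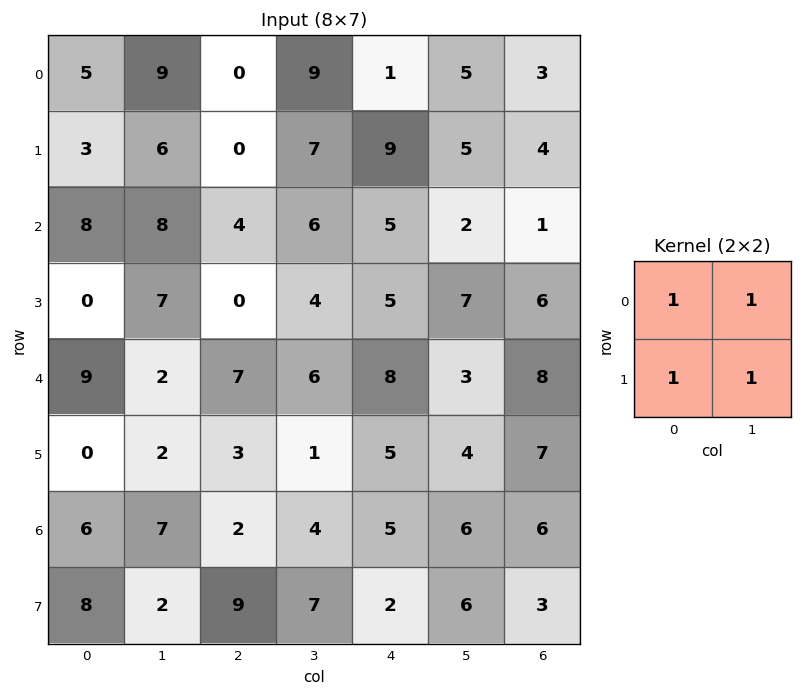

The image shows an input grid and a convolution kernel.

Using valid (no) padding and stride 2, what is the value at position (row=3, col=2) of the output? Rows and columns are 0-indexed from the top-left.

The receptive field on the input at this output position is [5 6 / 2 6]. Elementwise product with the kernel and sum: 5·1 + 6·1 + 2·1 + 6·1.

19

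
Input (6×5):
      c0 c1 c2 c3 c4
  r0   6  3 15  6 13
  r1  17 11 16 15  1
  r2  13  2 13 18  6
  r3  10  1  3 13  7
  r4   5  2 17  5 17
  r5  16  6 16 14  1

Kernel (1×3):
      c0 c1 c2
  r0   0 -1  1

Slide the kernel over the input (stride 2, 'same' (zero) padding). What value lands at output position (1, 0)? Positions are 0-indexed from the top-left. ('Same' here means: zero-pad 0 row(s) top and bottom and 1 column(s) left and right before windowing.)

-11

The receptive field on the zero-padded input at this output position is [0 13 2]. Elementwise product with the kernel and sum: 13·-1 + 2·1.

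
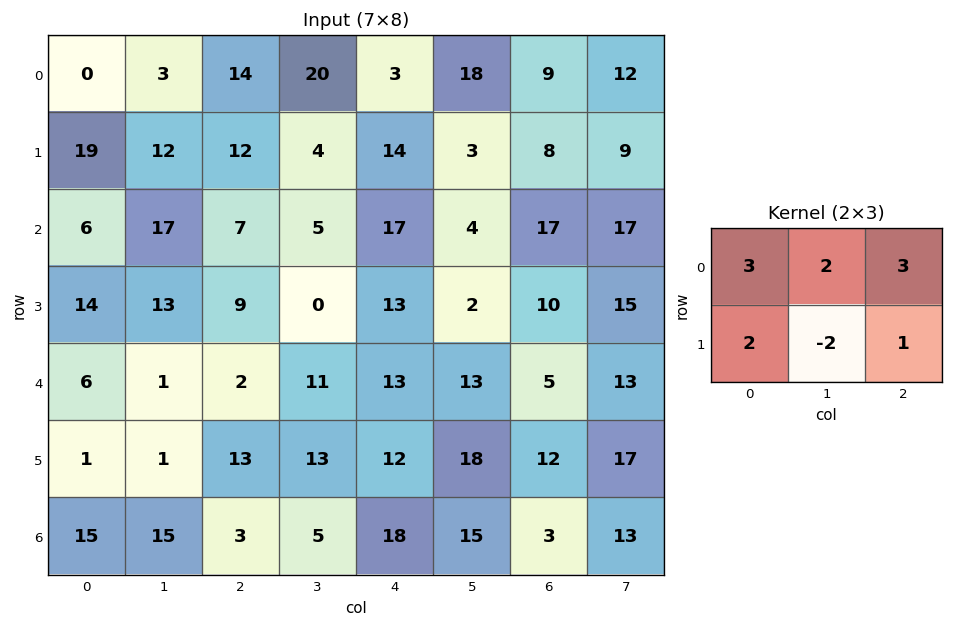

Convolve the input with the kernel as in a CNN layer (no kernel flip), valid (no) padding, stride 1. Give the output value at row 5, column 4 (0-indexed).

The receptive field on the input at this output position is [12 18 12 / 18 15 3]. Elementwise product with the kernel and sum: 12·3 + 18·2 + 12·3 + 18·2 + 15·-2 + 3·1.

117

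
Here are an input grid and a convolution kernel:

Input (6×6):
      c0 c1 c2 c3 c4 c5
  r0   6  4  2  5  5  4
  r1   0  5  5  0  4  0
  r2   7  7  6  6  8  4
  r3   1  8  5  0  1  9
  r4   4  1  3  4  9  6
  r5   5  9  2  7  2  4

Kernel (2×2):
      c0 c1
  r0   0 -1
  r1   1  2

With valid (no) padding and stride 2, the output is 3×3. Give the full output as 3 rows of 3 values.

6 0 0
10 -1 15
22 12 4

Output[0,0]: The receptive field on the input at this output position is [6 4 / 0 5]. Elementwise product with the kernel and sum: 4·-1 + 0·1 + 5·2.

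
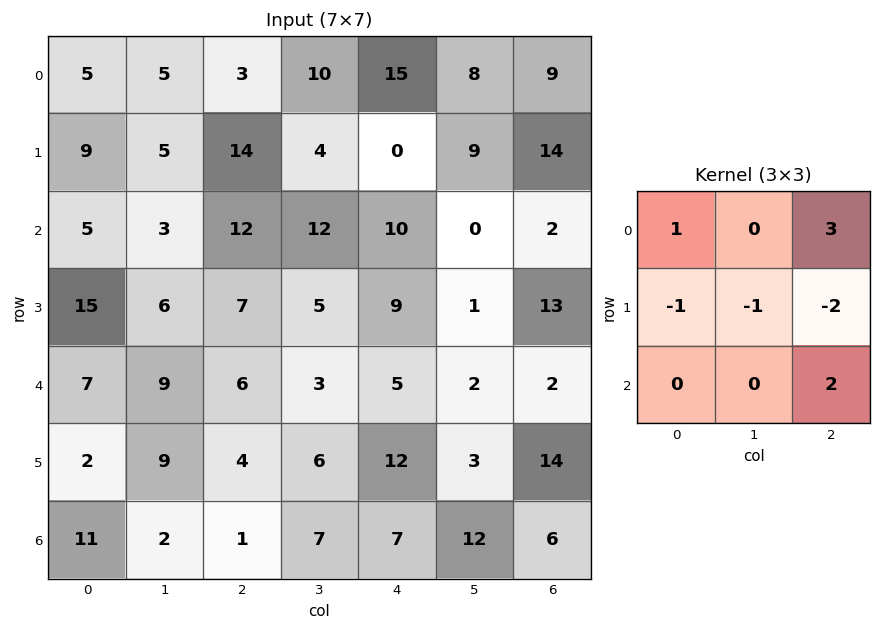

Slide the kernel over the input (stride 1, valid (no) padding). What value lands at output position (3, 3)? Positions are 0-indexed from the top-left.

The receptive field on the input at this output position is [5 9 1 / 3 5 2 / 6 12 3]. Elementwise product with the kernel and sum: 5·1 + 1·3 + 3·-1 + 5·-1 + 2·-2 + 3·2.

2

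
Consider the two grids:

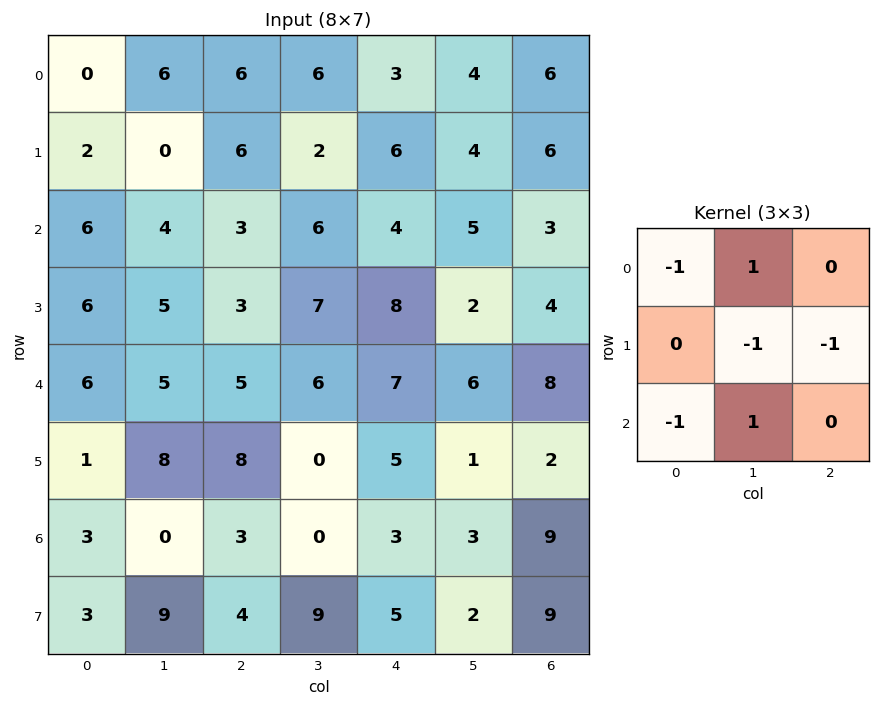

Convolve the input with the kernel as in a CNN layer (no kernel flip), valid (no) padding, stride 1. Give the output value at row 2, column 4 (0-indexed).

The receptive field on the input at this output position is [4 5 3 / 8 2 4 / 7 6 8]. Elementwise product with the kernel and sum: 4·-1 + 5·1 + 2·-1 + 4·-1 + 7·-1 + 6·1.

-6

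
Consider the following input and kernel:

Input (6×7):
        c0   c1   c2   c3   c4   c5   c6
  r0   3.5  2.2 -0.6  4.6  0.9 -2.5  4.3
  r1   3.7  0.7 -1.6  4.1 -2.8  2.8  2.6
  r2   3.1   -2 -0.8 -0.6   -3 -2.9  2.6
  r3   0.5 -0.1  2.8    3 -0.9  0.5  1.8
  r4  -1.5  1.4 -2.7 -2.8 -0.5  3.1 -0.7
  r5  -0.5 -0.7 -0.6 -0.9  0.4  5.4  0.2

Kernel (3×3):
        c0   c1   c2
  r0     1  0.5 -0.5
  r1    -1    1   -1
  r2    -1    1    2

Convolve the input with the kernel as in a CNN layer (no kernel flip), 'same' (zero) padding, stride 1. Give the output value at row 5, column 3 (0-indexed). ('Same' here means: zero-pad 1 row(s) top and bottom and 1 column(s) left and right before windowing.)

The receptive field on the zero-padded input at this output position is [-2.7 -2.8 -0.5 / -0.6 -0.9 0.4 / 0 0 0]. Elementwise product with the kernel and sum: -2.7·1 + -2.8·0.5 + -0.5·-0.5 + -0.6·-1 + -0.9·1 + 0.4·-1 + 0·-1 + 0·1 + 0·2.

-4.55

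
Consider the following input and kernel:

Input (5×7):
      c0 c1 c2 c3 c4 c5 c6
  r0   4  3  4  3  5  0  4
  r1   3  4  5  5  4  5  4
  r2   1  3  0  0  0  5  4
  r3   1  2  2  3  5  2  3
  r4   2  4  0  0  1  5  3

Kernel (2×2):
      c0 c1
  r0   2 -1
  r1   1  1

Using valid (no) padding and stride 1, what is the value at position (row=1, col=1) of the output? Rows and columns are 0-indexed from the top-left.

The receptive field on the input at this output position is [4 5 / 3 0]. Elementwise product with the kernel and sum: 4·2 + 5·-1 + 3·1 + 0·1.

6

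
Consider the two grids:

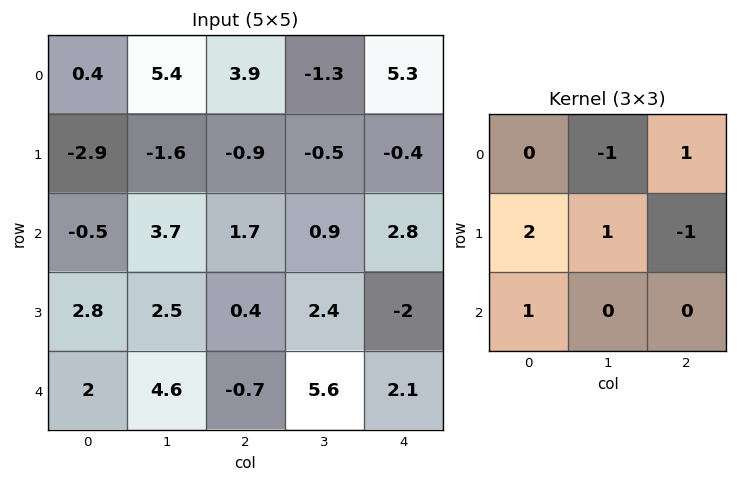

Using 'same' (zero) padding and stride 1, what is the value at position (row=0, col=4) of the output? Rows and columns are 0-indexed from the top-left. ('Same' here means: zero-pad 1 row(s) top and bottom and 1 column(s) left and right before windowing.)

2.2

The receptive field on the zero-padded input at this output position is [0 0 0 / -1.3 5.3 0 / -0.5 -0.4 0]. Elementwise product with the kernel and sum: 0·-1 + 0·1 + -1.3·2 + 5.3·1 + 0·-1 + -0.5·1.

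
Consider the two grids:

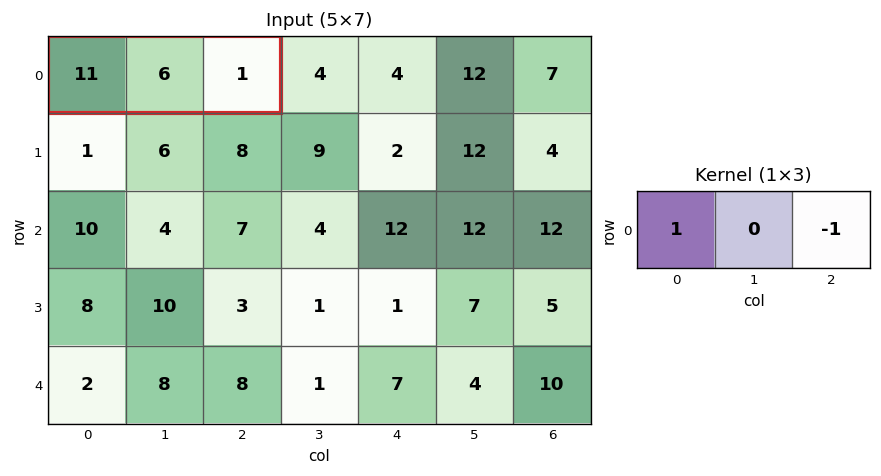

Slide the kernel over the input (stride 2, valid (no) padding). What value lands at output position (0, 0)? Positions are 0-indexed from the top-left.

The receptive field on the input at this output position is [11 6 1]. Elementwise product with the kernel and sum: 11·1 + 1·-1.

10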